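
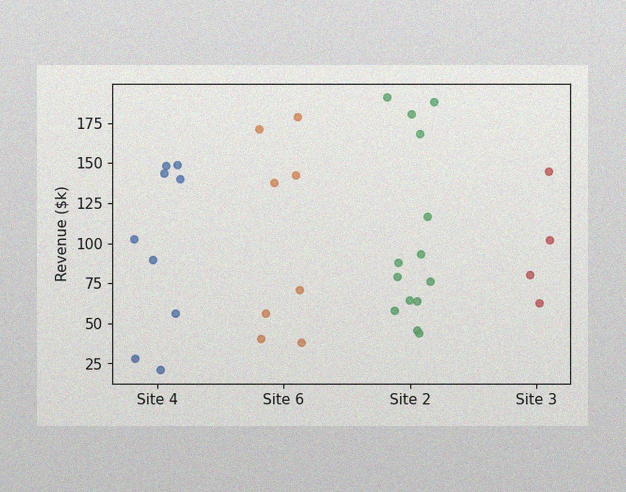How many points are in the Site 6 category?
8

The image has some photo noise and uneven lighting. Counting the markers in the Site 6 column gives 8.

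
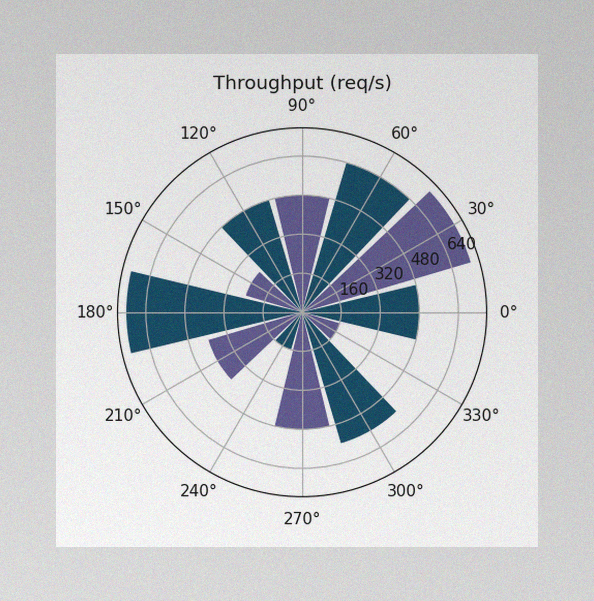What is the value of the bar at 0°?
The image has some photo noise and uneven lighting. The bar at 0° reaches 480req/s on the radial axis.

480req/s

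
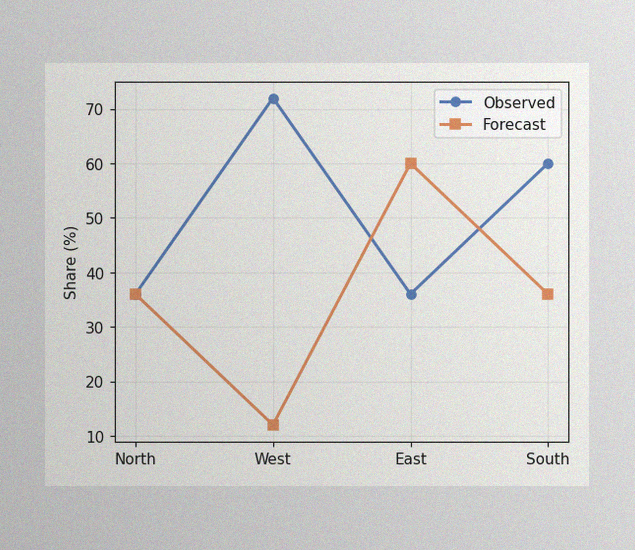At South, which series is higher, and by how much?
Observed, by 24%

The image has some photo noise and uneven lighting. At South, Observed sits above the other line by 24%.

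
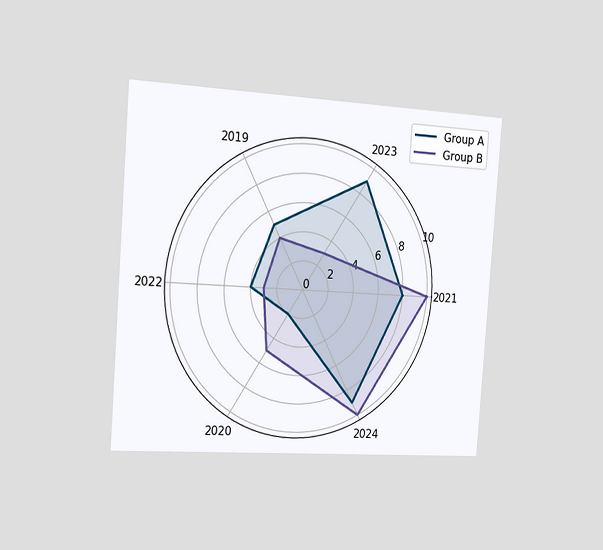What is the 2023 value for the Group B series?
3

The chart is tilted about 4° clockwise and viewed slightly from the left. On the 2023 axis, Group B reaches 3.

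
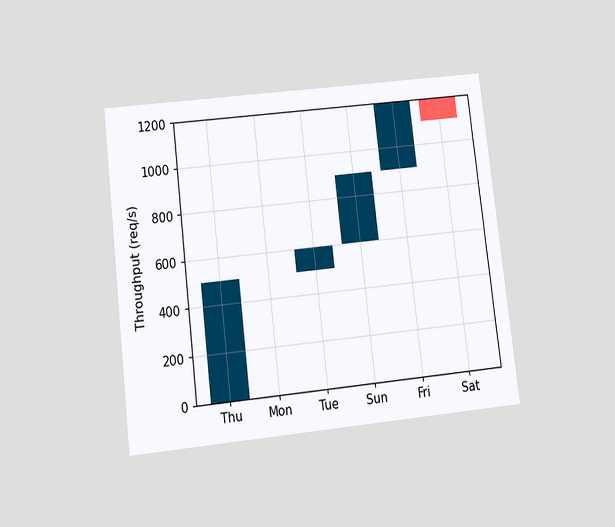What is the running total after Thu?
The chart is tilted about 7° counter-clockwise and viewed slightly from below. After Thu the running total reaches 500req/s.

500req/s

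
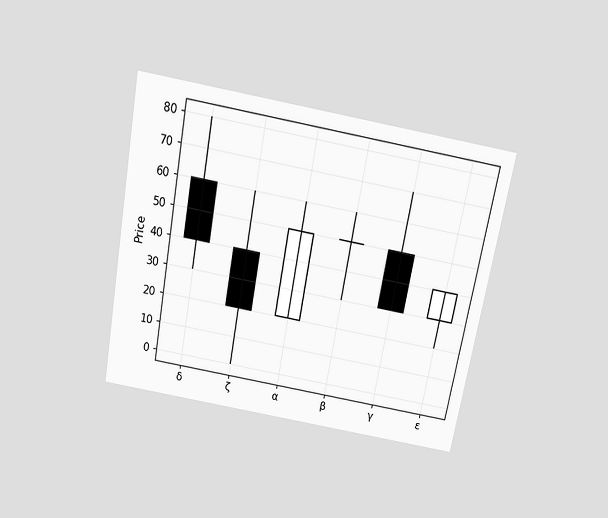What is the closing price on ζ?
20

The chart is tilted about 10° clockwise and viewed slightly from above. The ζ candle closes at 20.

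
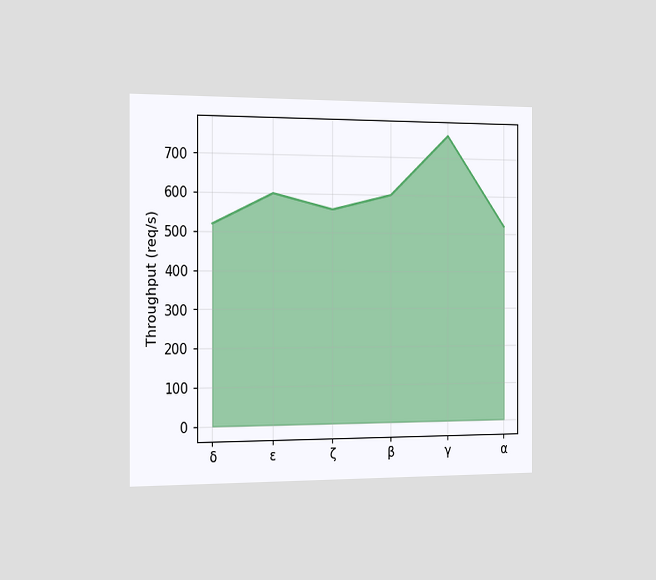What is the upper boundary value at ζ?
The chart is viewed slightly from the left. At ζ the upper boundary is at 560req/s.

560req/s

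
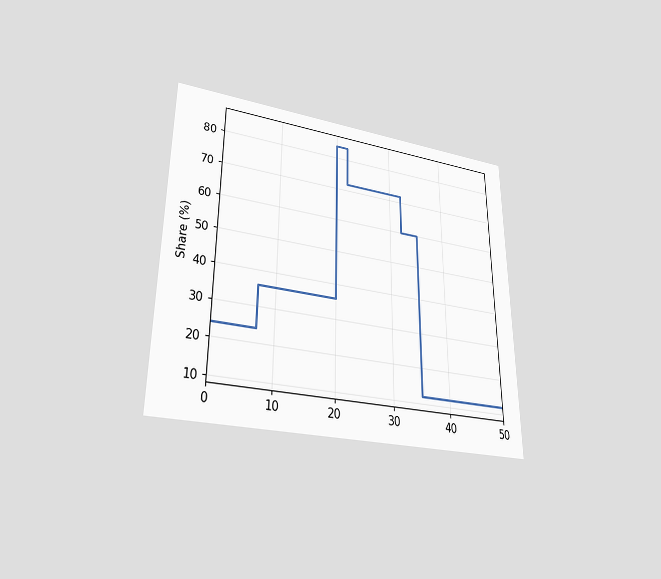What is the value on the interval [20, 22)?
The chart is viewed slightly from below. On [20, 22) the step sits at 84%.

84%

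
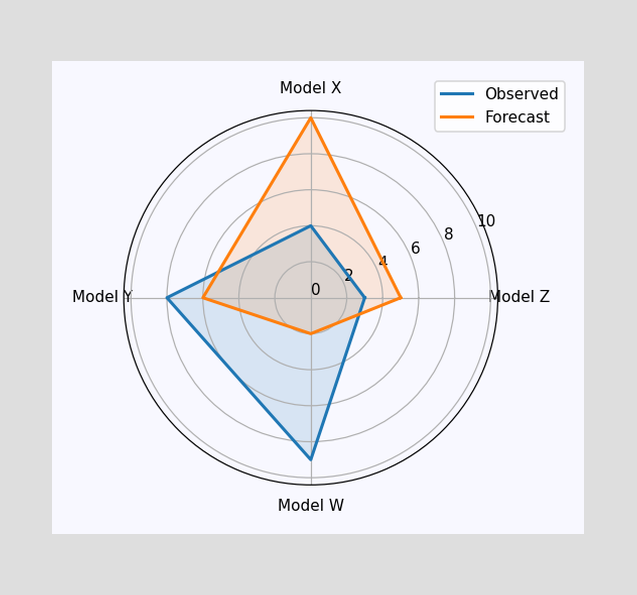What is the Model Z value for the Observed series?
3

On the Model Z axis, Observed reaches 3.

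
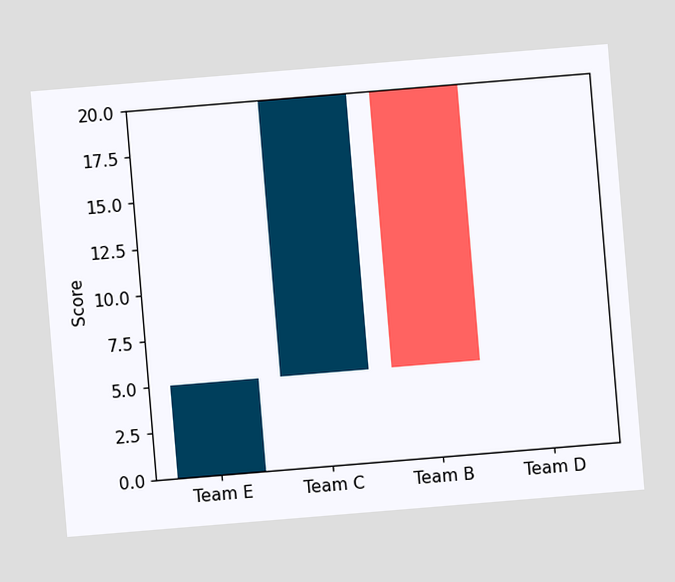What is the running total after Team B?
The chart is tilted about 5° counter-clockwise. After Team B the running total reaches 5.

5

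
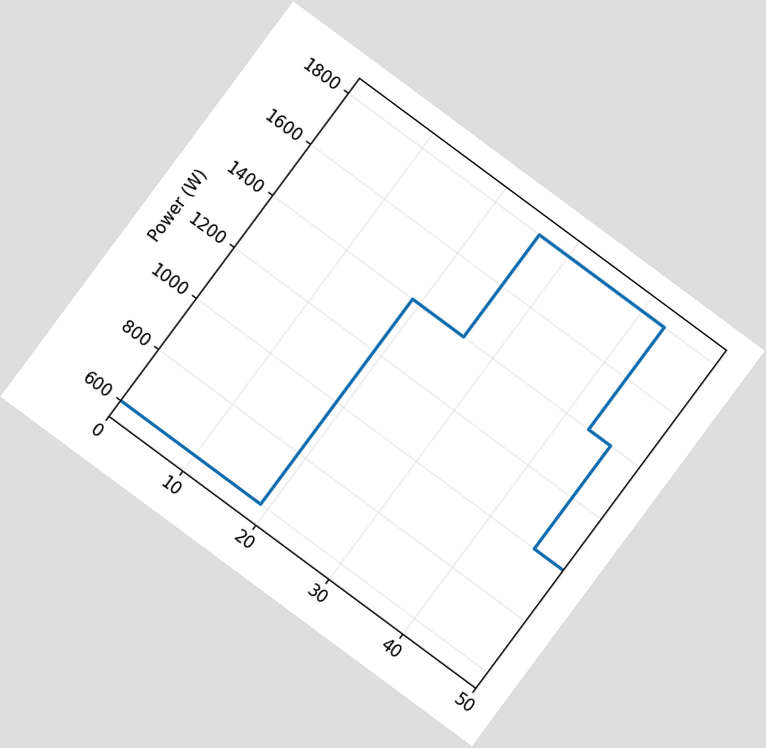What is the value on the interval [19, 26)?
The chart is tilted about 37° clockwise. On [19, 26) the step sits at 1400W.

1400W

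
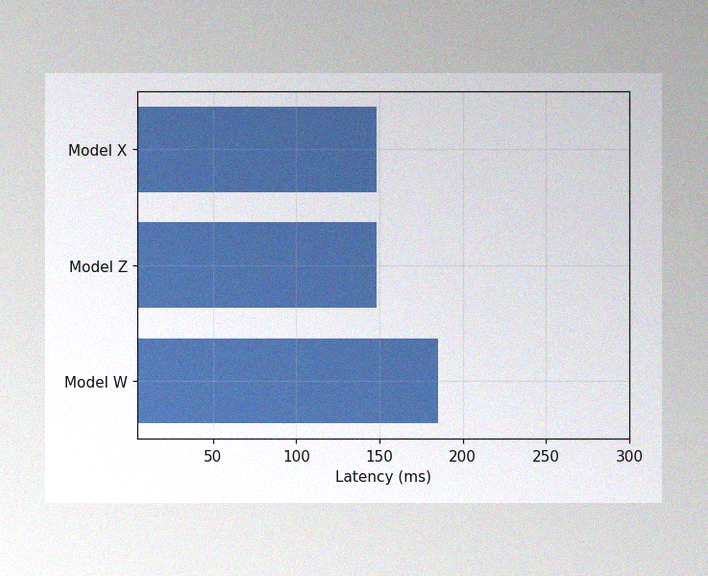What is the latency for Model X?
The image has some photo noise and uneven lighting. Reading along the chart's x-axis, the Model X bar reaches 148ms.

148ms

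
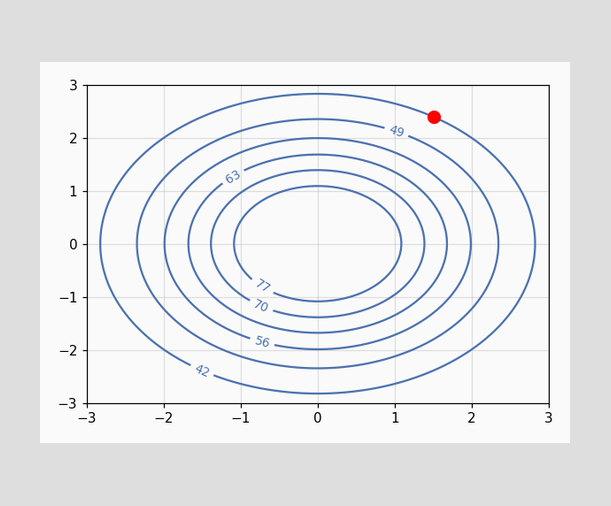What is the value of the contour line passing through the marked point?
42

The marked point sits on the contour labelled 42.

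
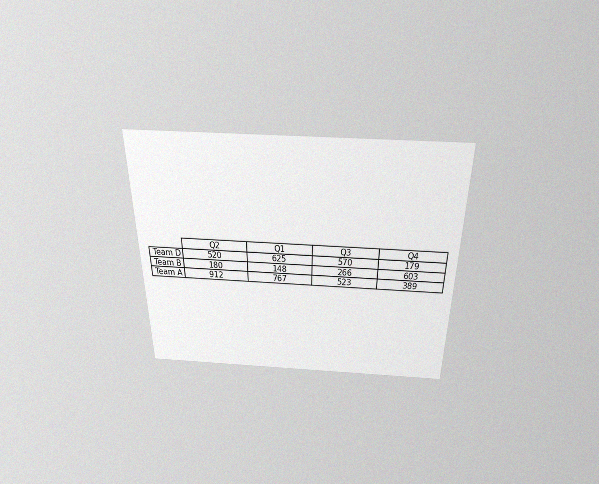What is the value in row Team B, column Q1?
The chart is viewed slightly from above, with some photo noise. The (Team B, Q1) cell reads 148.

148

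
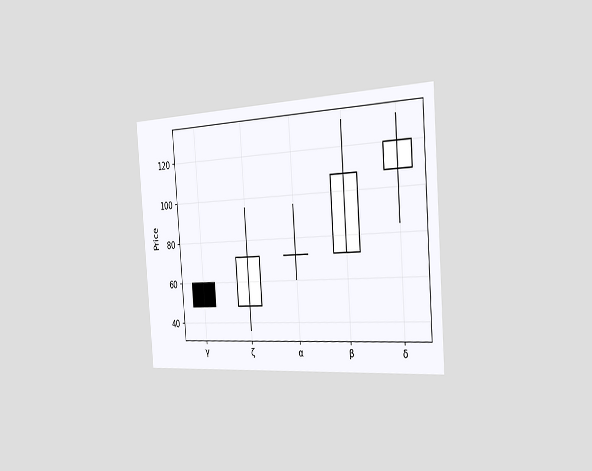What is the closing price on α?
The chart is tilted about 4° counter-clockwise and viewed slightly from the right. The α candle closes at 72.

72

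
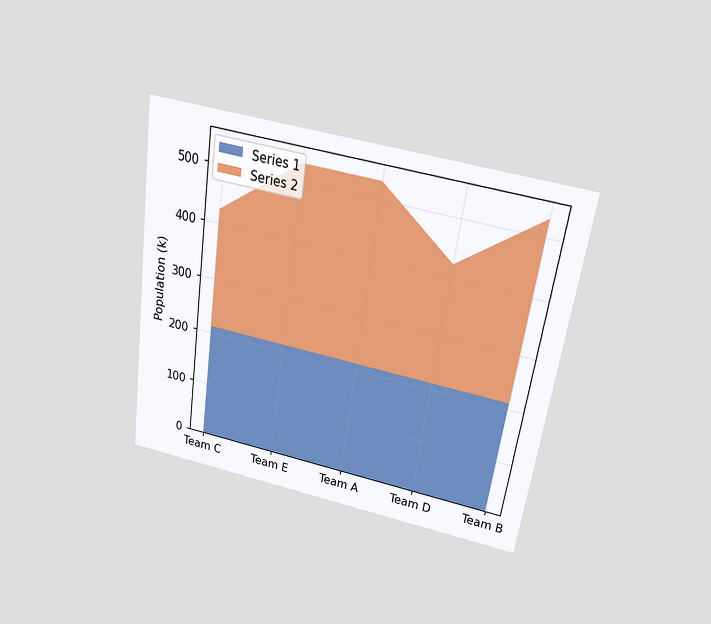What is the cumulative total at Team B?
530k

The chart is tilted about 8° clockwise and viewed slightly from above. The stacked total at Team B reaches 530k.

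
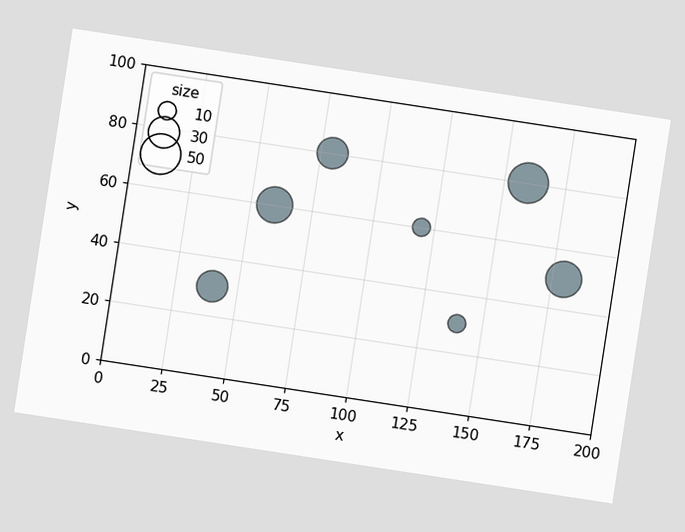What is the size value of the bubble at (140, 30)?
10

The chart is tilted about 9° clockwise. Matching the bubble at (140, 30) against the size legend gives 10.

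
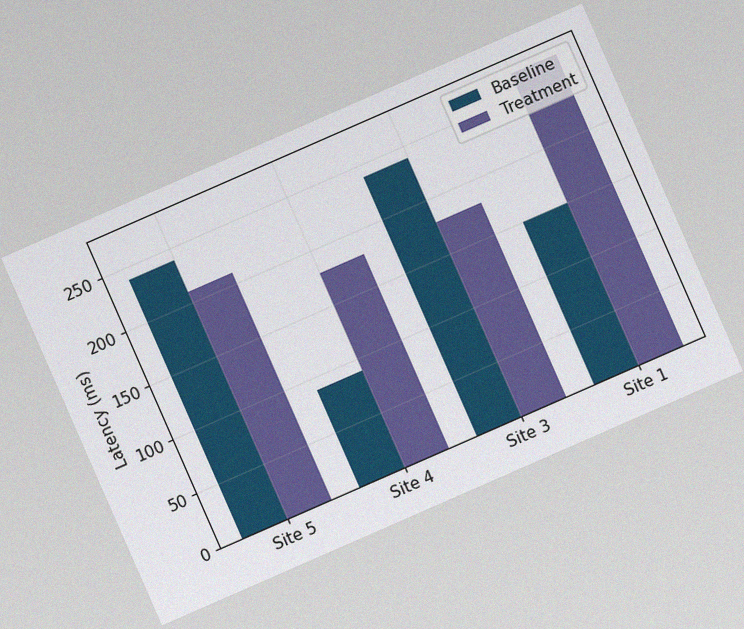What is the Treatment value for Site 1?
The chart is tilted about 24° counter-clockwise, with some photo noise. The Treatment bar at Site 1 reaches 270ms on the y-axis.

270ms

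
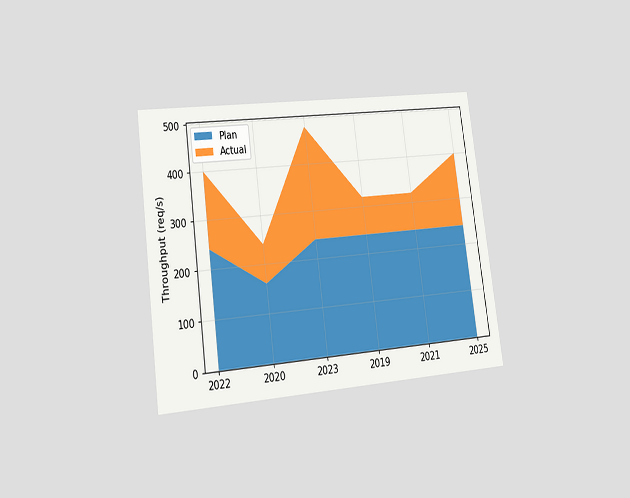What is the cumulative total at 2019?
320req/s

The chart is tilted about 8° counter-clockwise and viewed slightly from the left. The stacked total at 2019 reaches 320req/s.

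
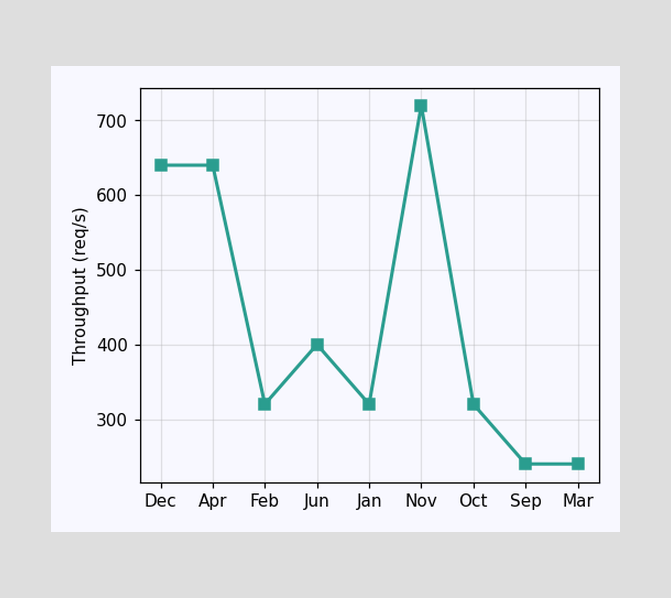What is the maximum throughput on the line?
720req/s

The highest point is at Nov, and reading across to the y-axis gives 720req/s.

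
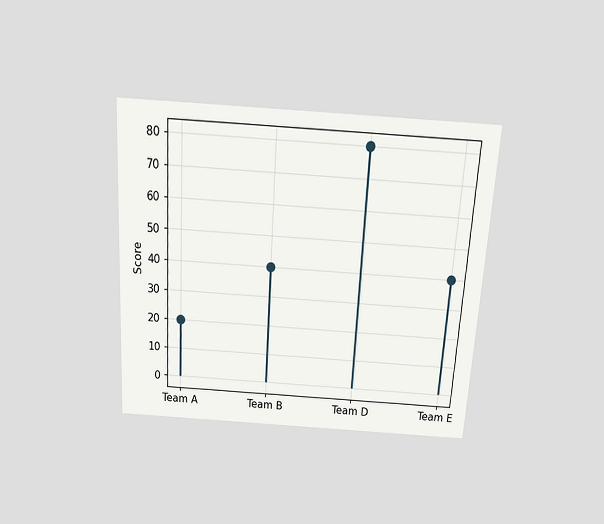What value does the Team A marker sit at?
The chart is tilted about 3° clockwise and viewed slightly from above. The Team A marker sits at 20.

20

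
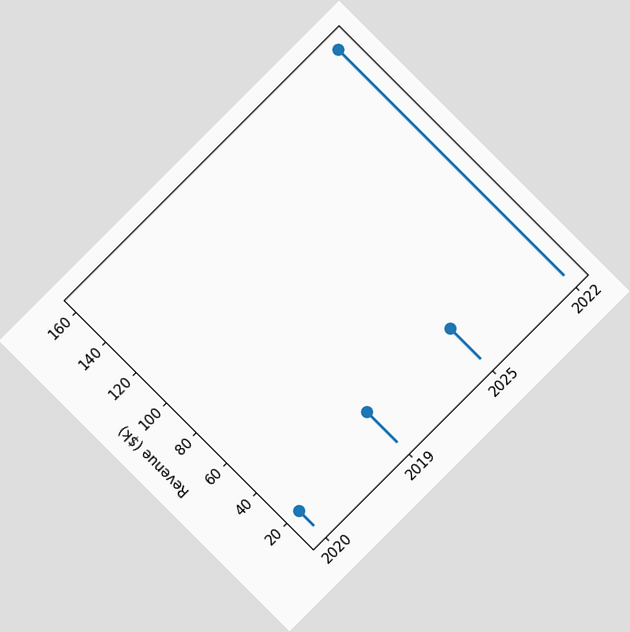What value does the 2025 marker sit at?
The chart is tilted about 45° counter-clockwise. The 2025 marker sits at $30k.

$30k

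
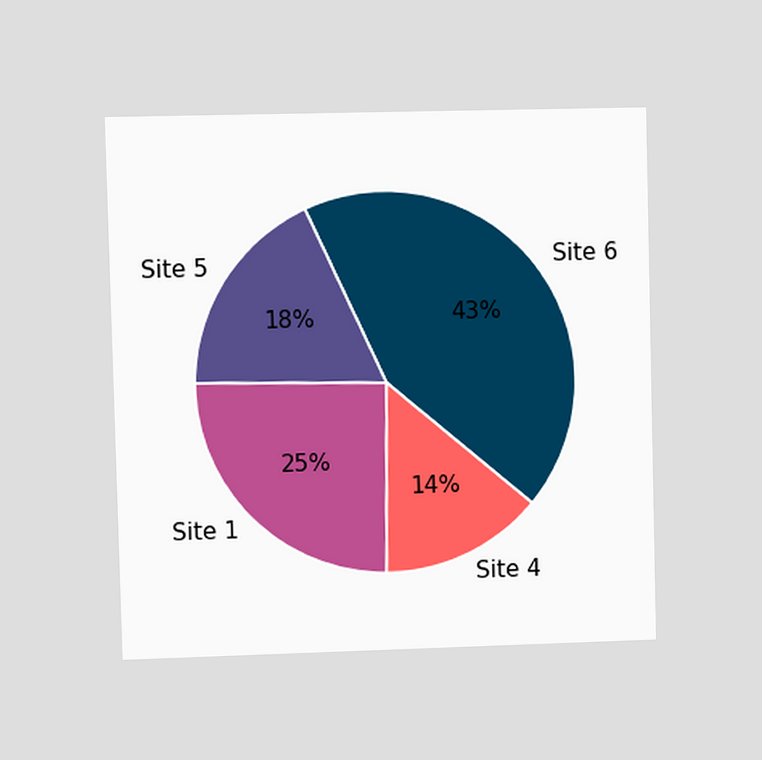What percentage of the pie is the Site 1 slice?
The chart is viewed at a slight angle. The Site 1 slice takes up 25% of the pie.

25%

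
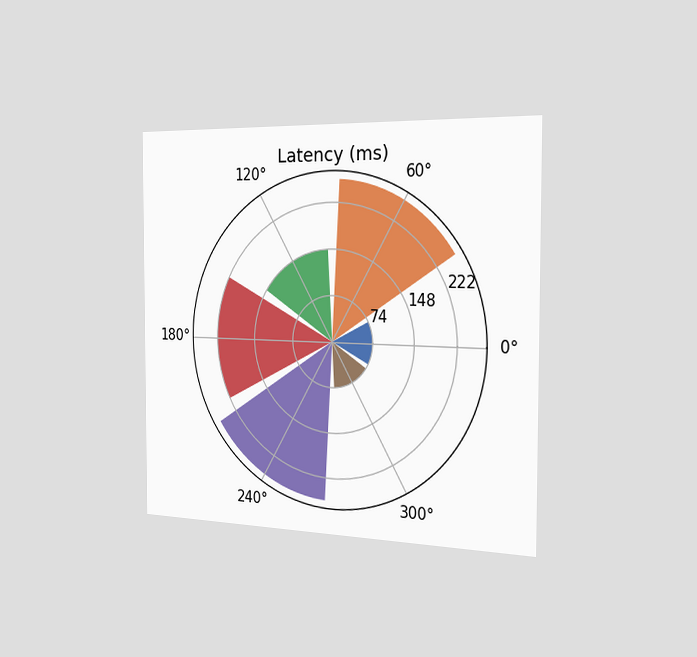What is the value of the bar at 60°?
The chart is viewed slightly from the right. The bar at 60° reaches 259ms on the radial axis.

259ms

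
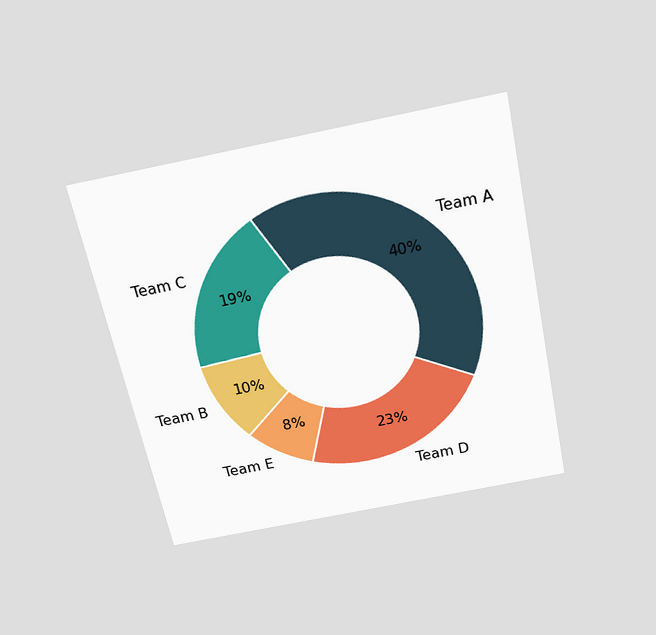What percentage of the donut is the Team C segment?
The chart is tilted about 12° counter-clockwise and viewed slightly from above. The Team C segment takes up 19% of the ring.

19%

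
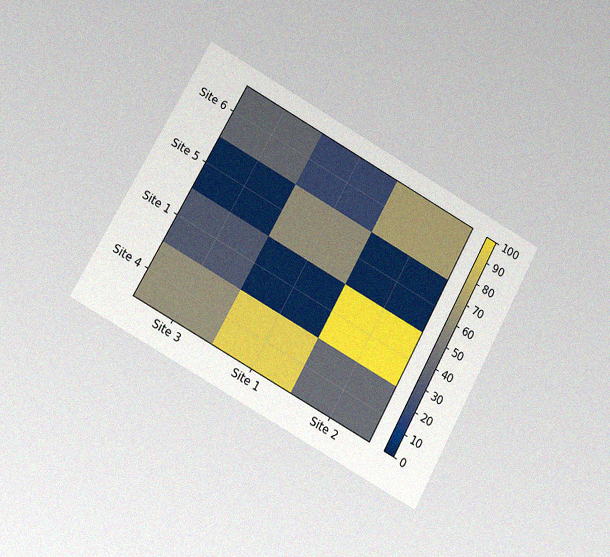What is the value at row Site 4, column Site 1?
The chart is tilted about 29° clockwise and viewed at a slight angle, with some photo noise. Matching cell (Site 4, Site 1) against the colorbar gives 90.

90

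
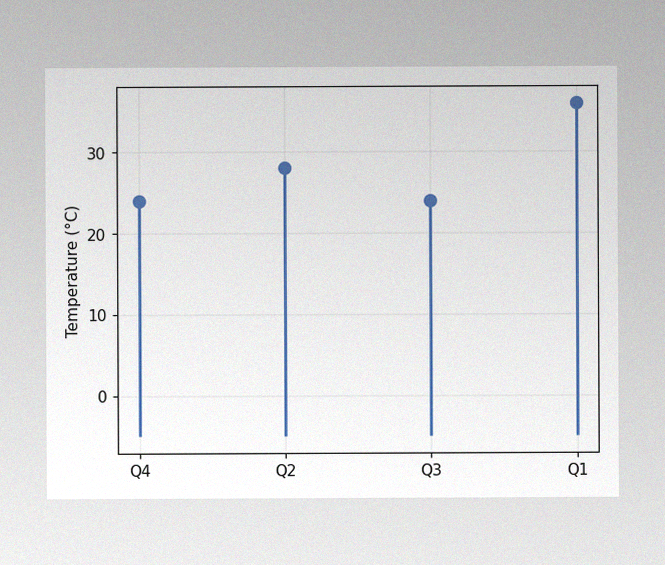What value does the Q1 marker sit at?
36°C

The image has some photo noise and uneven lighting. The Q1 marker sits at 36°C.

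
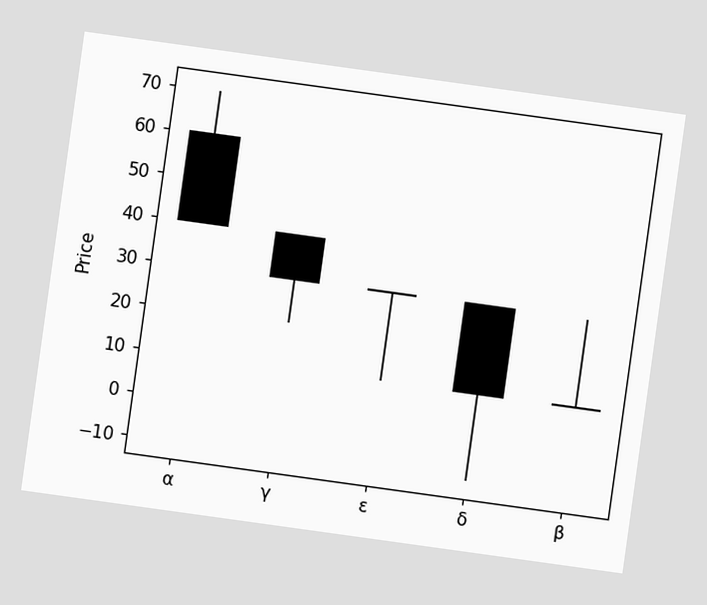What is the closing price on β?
10

The chart is tilted about 8° clockwise. The β candle closes at 10.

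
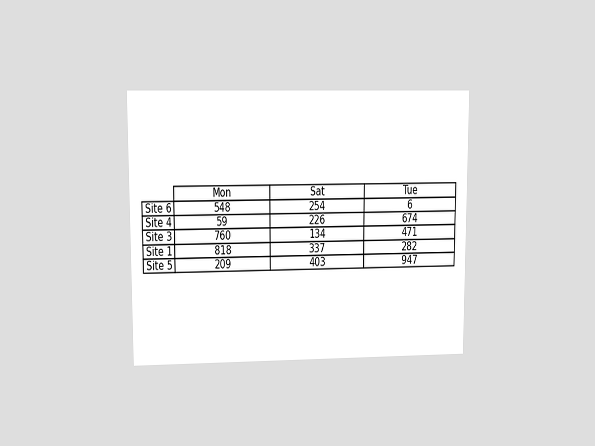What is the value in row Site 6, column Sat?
254

The chart is viewed at a slight angle. The (Site 6, Sat) cell reads 254.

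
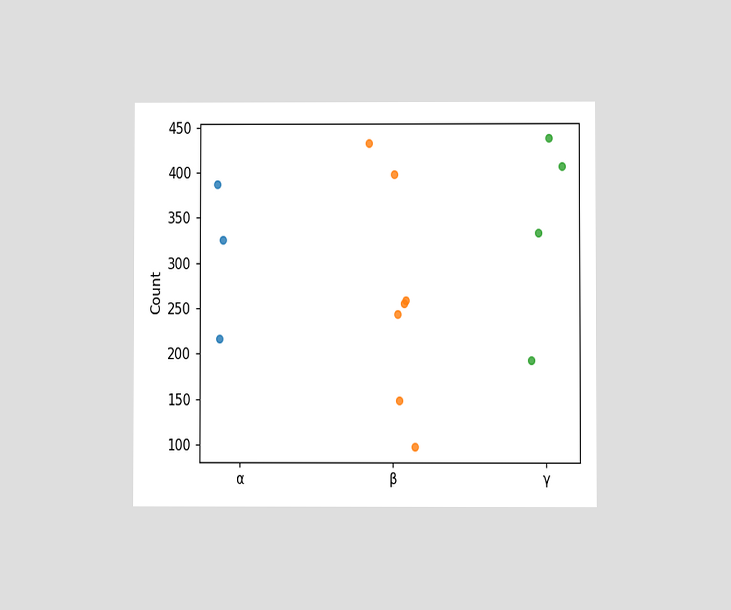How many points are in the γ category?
4

The chart is viewed at a slight angle. Counting the markers in the γ column gives 4.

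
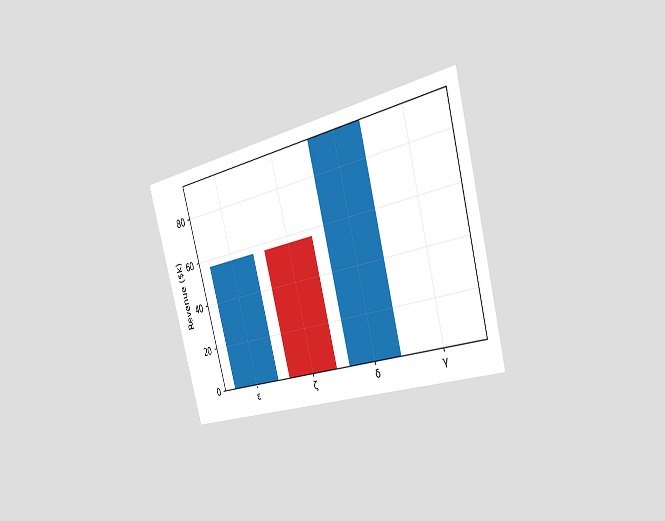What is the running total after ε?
$57k

The chart is tilted about 15° counter-clockwise and viewed slightly from the right. After ε the running total reaches $57k.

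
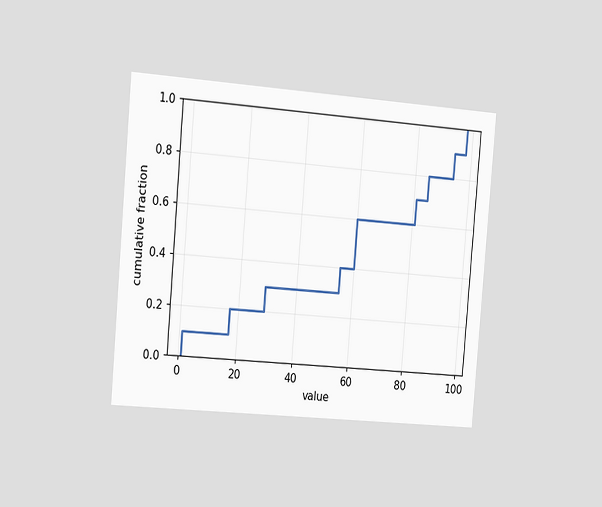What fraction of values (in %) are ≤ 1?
10%

The chart is tilted about 5° clockwise and viewed slightly from the left. At x=1 the ECDF step is at 10%.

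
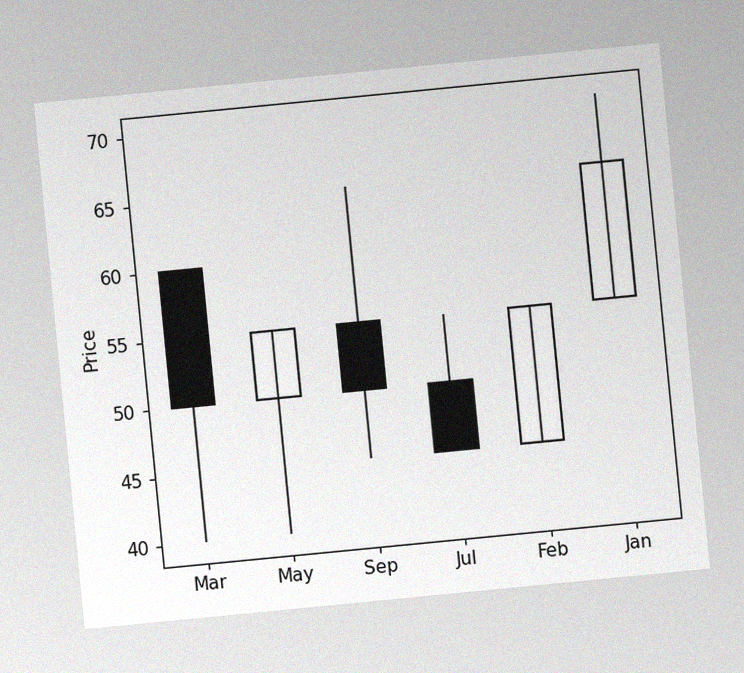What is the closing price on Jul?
45

The chart is tilted about 6° counter-clockwise, with some photo noise. The Jul candle closes at 45.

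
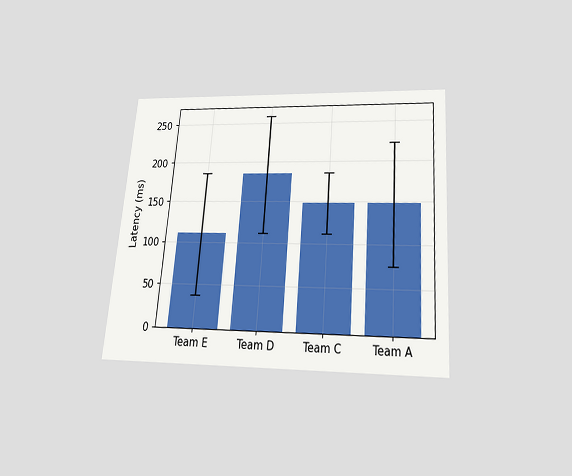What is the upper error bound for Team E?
The chart is tilted about 4° clockwise and viewed slightly from below. The Team E bar's upper whisker reaches 185ms.

185ms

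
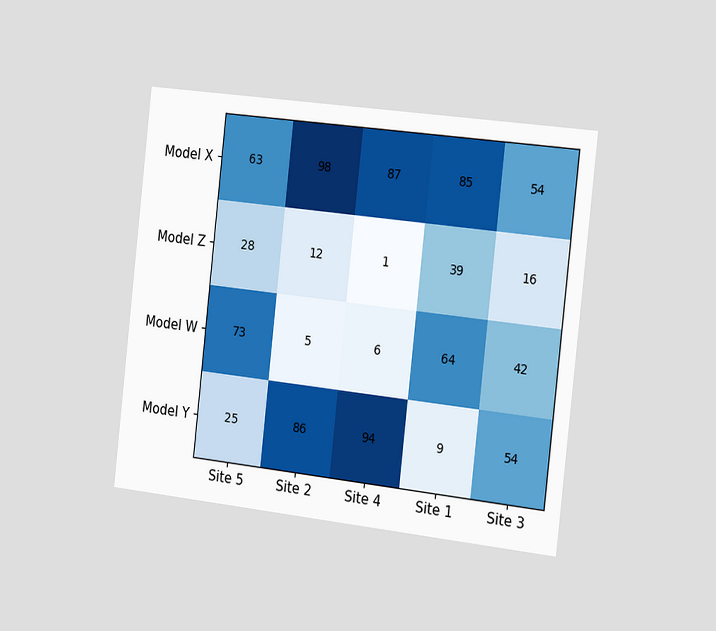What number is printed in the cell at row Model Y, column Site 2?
86

The chart is tilted about 6° clockwise and viewed slightly from the right. The (Model Y, Site 2) cell reads 86.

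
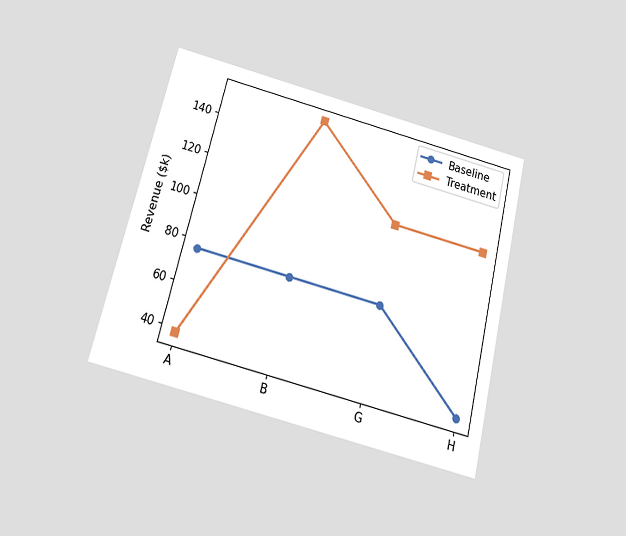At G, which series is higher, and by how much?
The chart is tilted about 14° clockwise and viewed slightly from below. At G, Treatment sits above the other line by $38k.

Treatment, by $38k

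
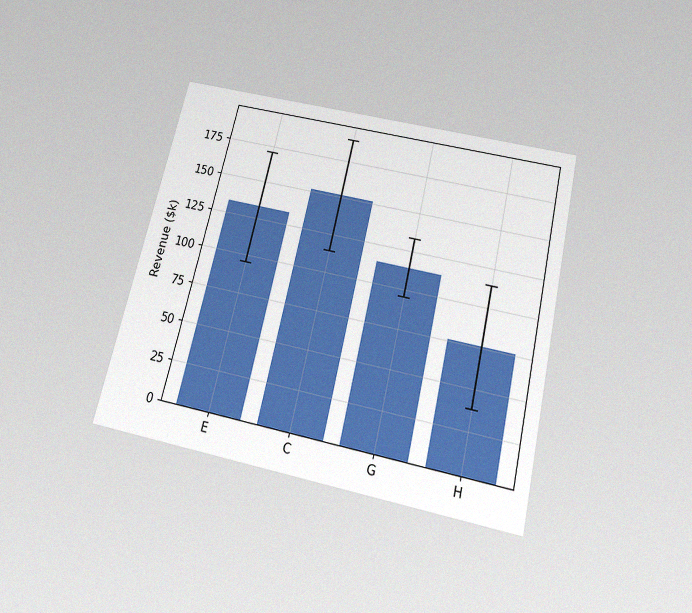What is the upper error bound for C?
The chart is tilted about 13° clockwise and viewed slightly from below, with some photo noise. The C bar's upper whisker reaches $190k.

$190k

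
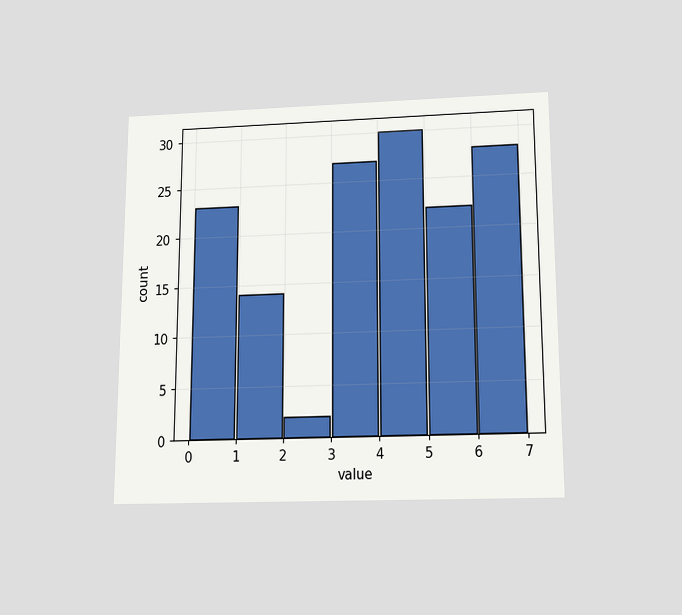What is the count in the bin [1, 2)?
14

The chart is viewed slightly from below. The [1, 2) bin has height 14.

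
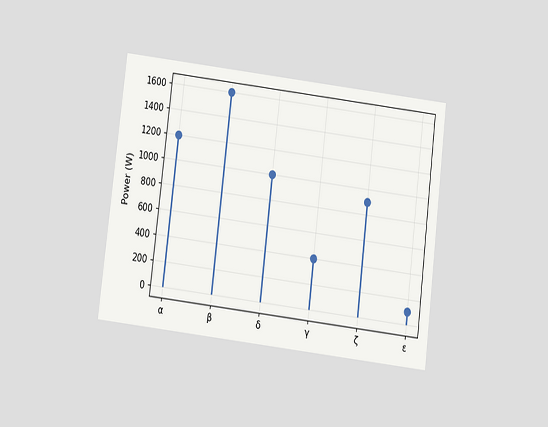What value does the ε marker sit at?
The chart is tilted about 7° clockwise and viewed slightly from below. The ε marker sits at 100W.

100W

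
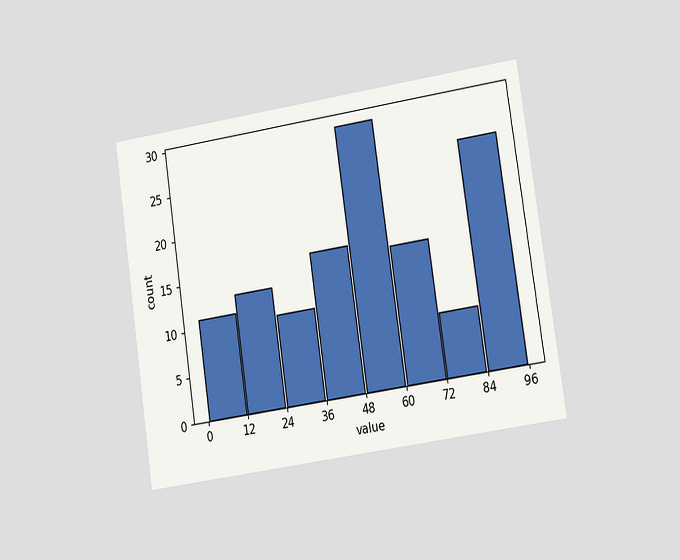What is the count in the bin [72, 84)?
The chart is tilted about 8° counter-clockwise and viewed at a slight angle. The [72, 84) bin has height 7.

7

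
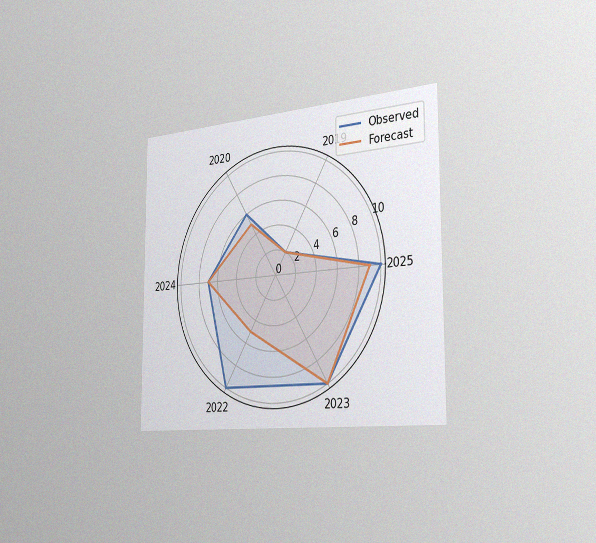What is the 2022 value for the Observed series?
The chart is viewed slightly from the right, with some photo noise. On the 2022 axis, Observed reaches 10.

10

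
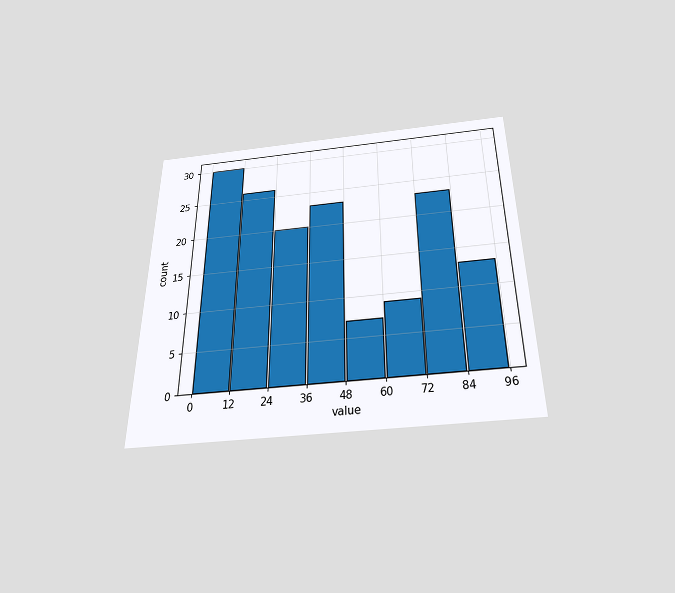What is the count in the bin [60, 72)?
9

The chart is viewed slightly from below. The [60, 72) bin has height 9.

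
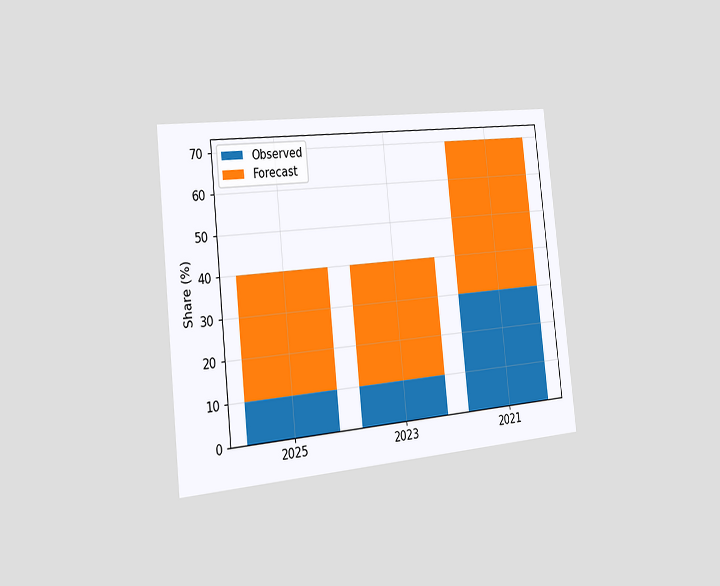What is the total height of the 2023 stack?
40%

The chart is tilted about 6° counter-clockwise and viewed slightly from the left. The 2023 stack's top reaches 40% on the y-axis.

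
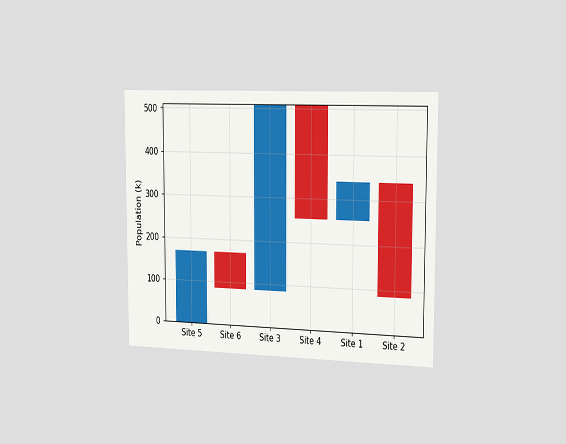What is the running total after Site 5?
The chart is viewed slightly from the right. After Site 5 the running total reaches 170k.

170k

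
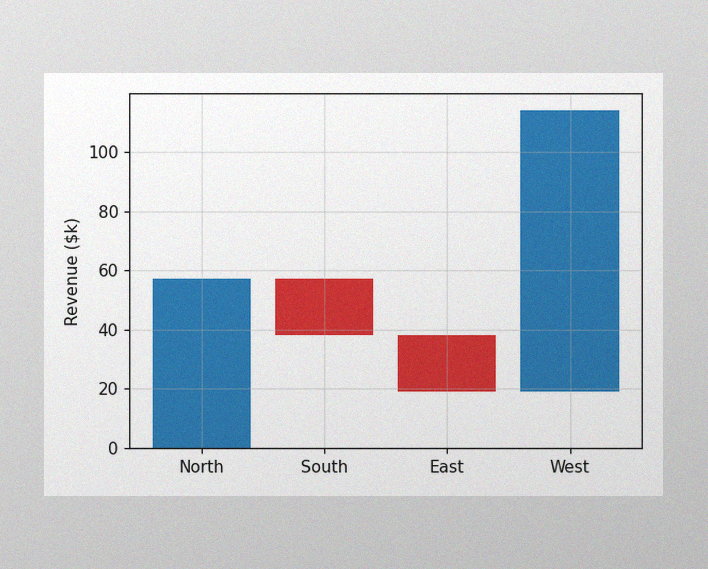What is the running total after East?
$19k

The image has some photo noise and uneven lighting. After East the running total reaches $19k.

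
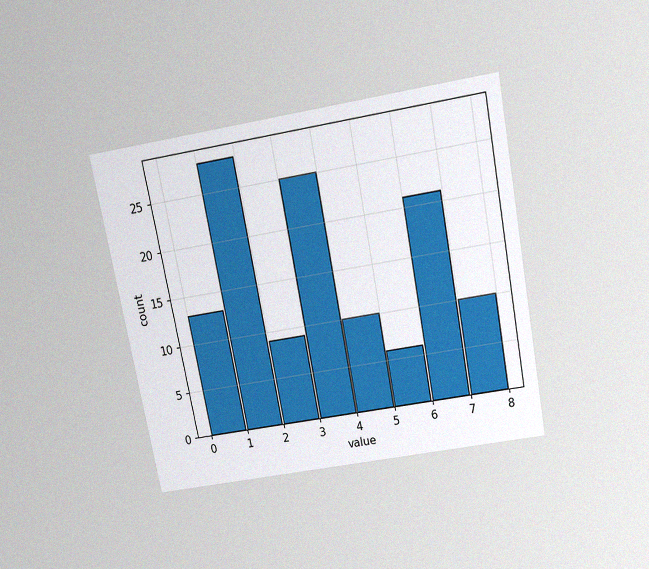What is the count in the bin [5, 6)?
6

The chart is tilted about 11° counter-clockwise and viewed slightly from above, with some photo noise. The [5, 6) bin has height 6.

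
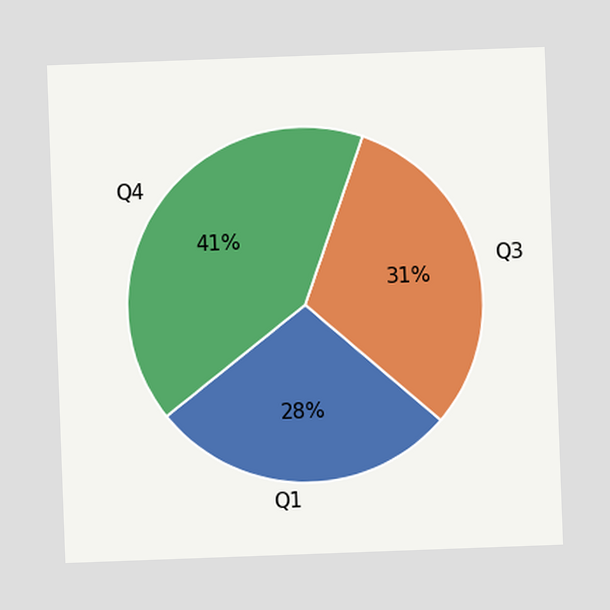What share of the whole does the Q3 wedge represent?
The chart is tilted about 2° counter-clockwise. The Q3 slice takes up 31% of the pie.

31%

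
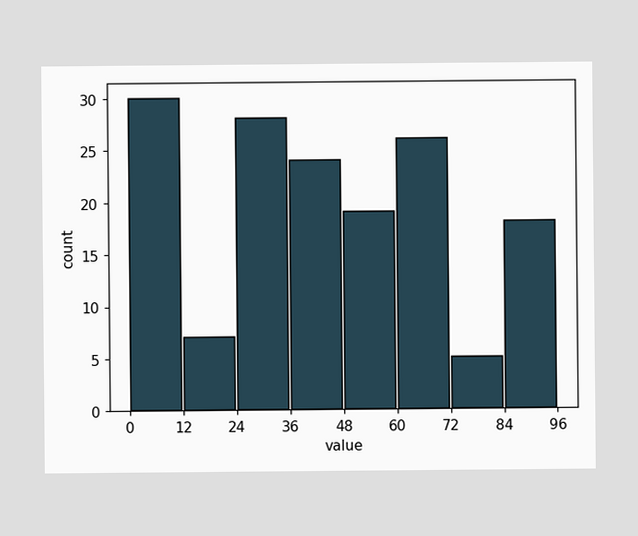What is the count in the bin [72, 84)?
5

The [72, 84) bin has height 5.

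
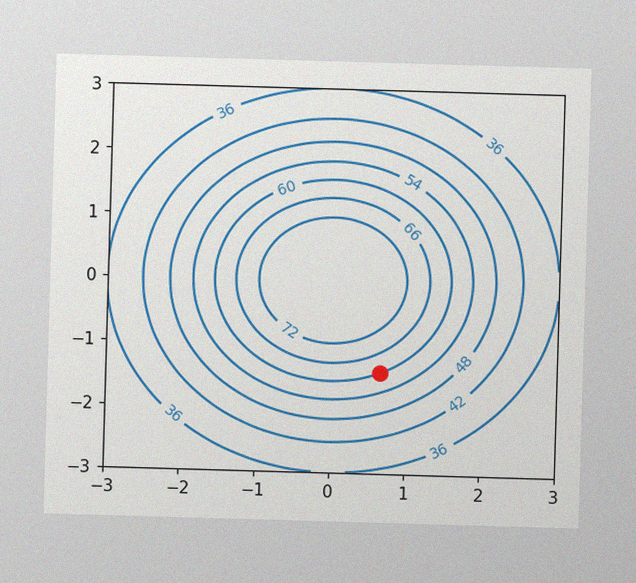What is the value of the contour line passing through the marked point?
60

The image has some photo noise and uneven lighting. The marked point sits on the contour labelled 60.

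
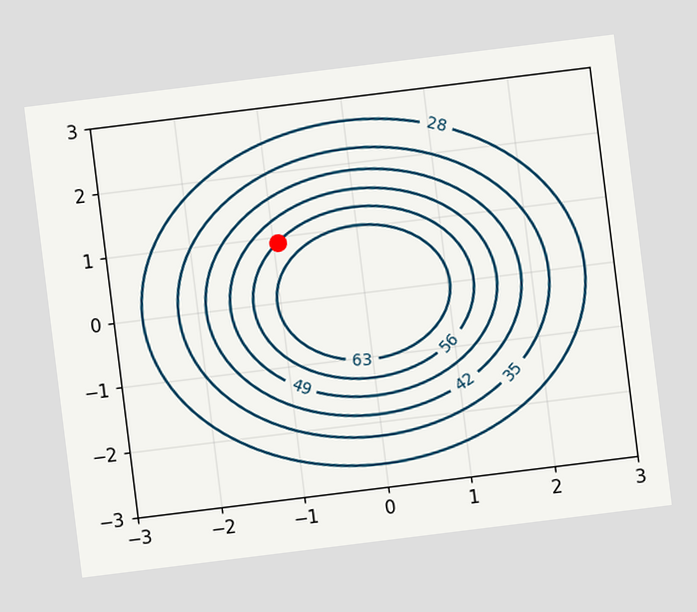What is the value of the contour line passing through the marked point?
The chart is tilted about 7° counter-clockwise. The marked point sits on the contour labelled 56.

56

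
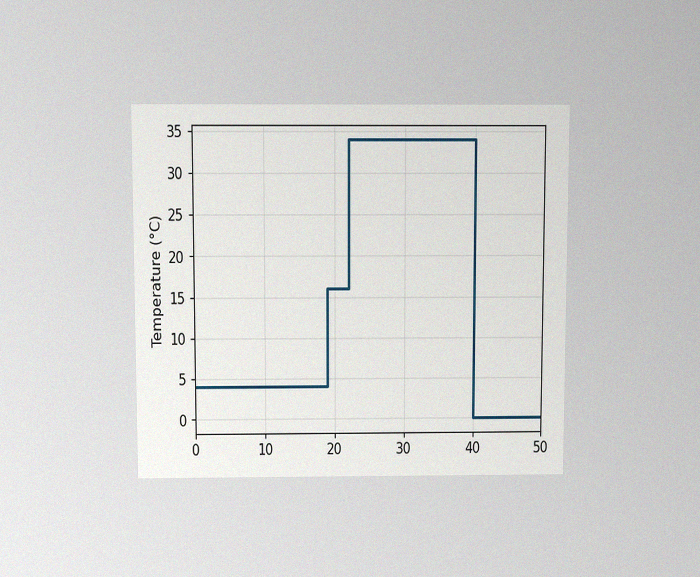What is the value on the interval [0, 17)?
The chart is viewed slightly from above, with some photo noise. On [0, 17) the step sits at 4°C.

4°C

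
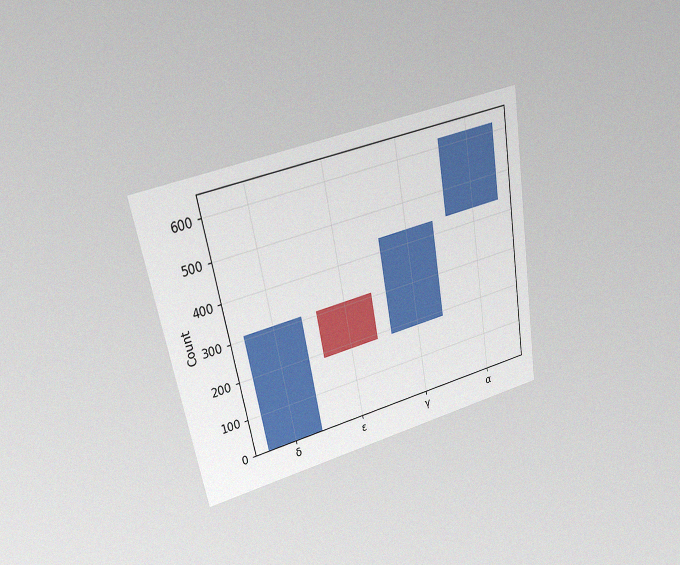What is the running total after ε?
The chart is tilted about 10° counter-clockwise and viewed at a slight angle, with some photo noise. After ε the running total reaches 186.

186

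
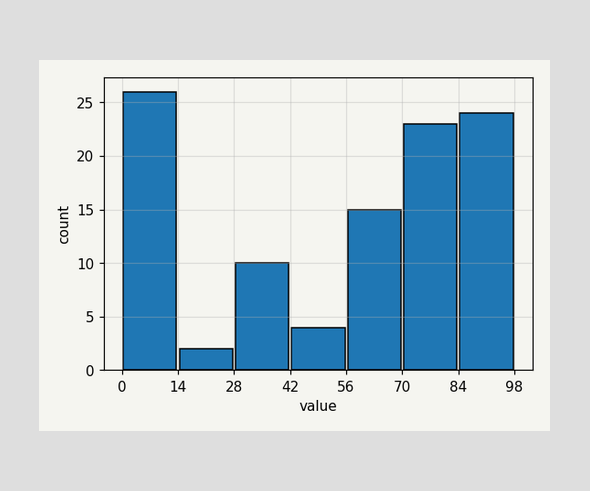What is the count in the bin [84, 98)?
The [84, 98) bin has height 24.

24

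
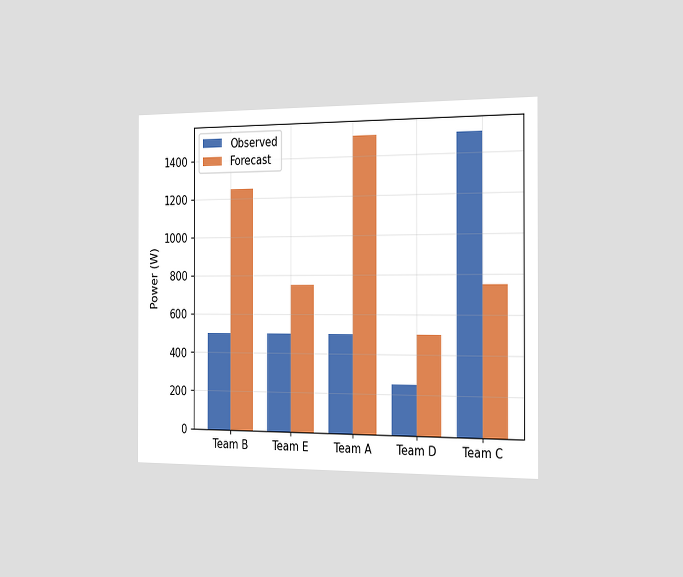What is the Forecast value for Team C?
The chart is viewed slightly from the right. The Forecast bar at Team C reaches 750W on the y-axis.

750W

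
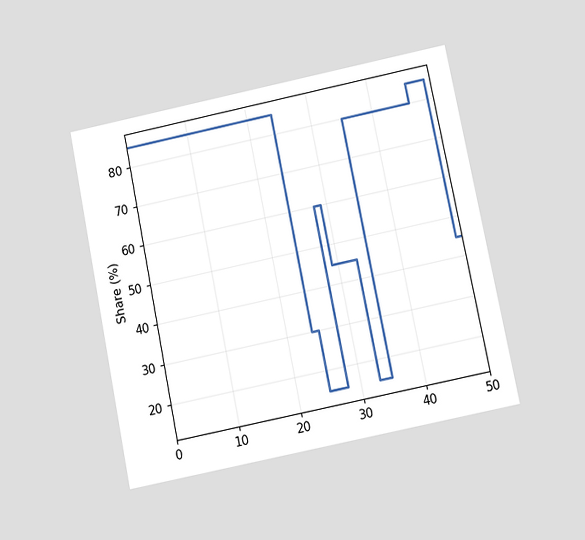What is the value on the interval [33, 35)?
15%

The chart is tilted about 11° counter-clockwise and viewed slightly from below. On [33, 35) the step sits at 15%.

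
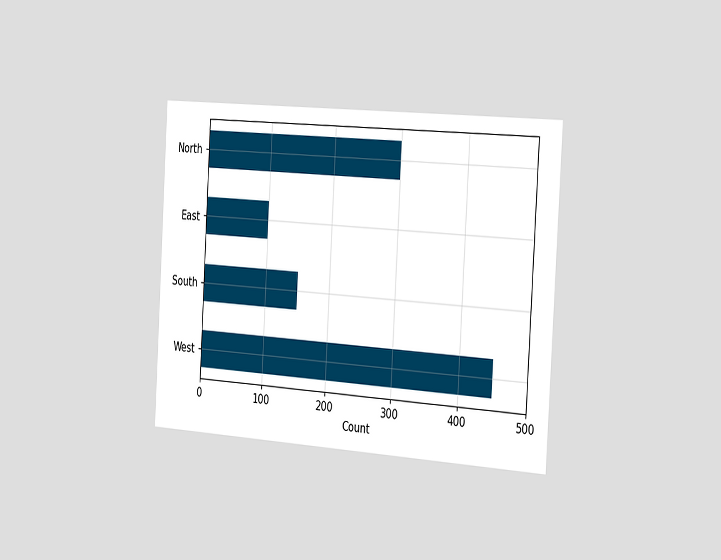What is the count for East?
The chart is tilted about 3° clockwise and viewed slightly from the right. Reading along the chart's x-axis, the East bar reaches 100.

100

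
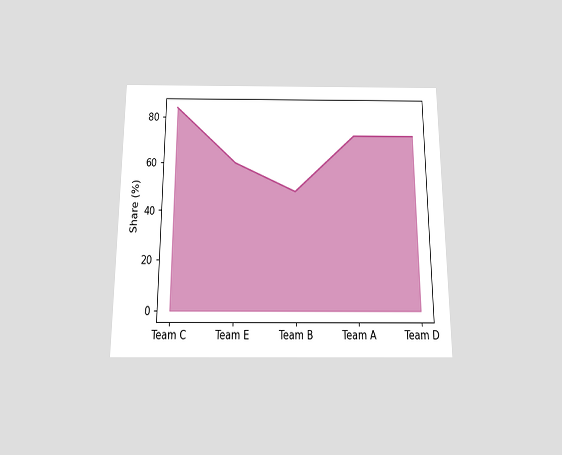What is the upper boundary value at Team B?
The chart is viewed slightly from below. At Team B the upper boundary is at 48%.

48%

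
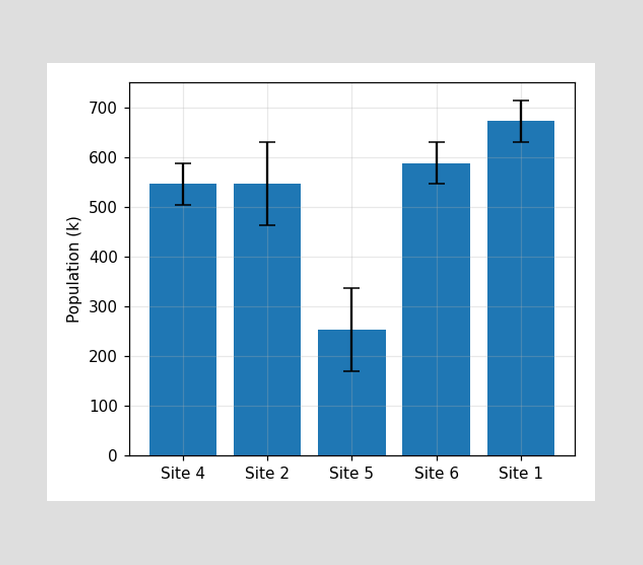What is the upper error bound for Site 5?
The Site 5 bar's upper whisker reaches 336k.

336k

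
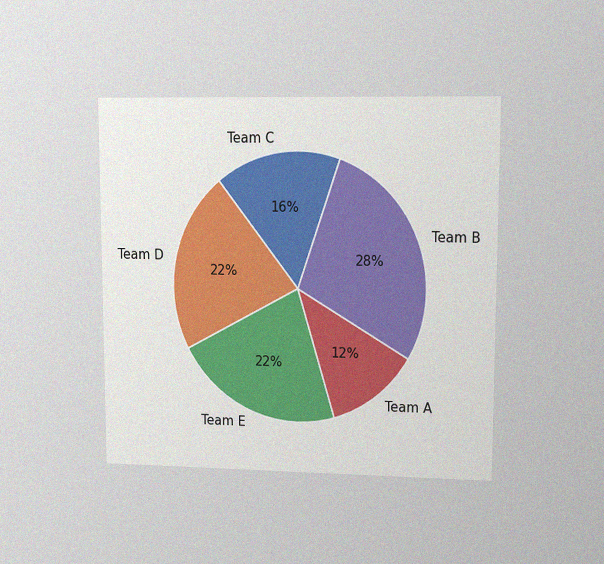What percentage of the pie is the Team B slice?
28%

The chart is viewed at a slight angle, with some photo noise. The Team B slice takes up 28% of the pie.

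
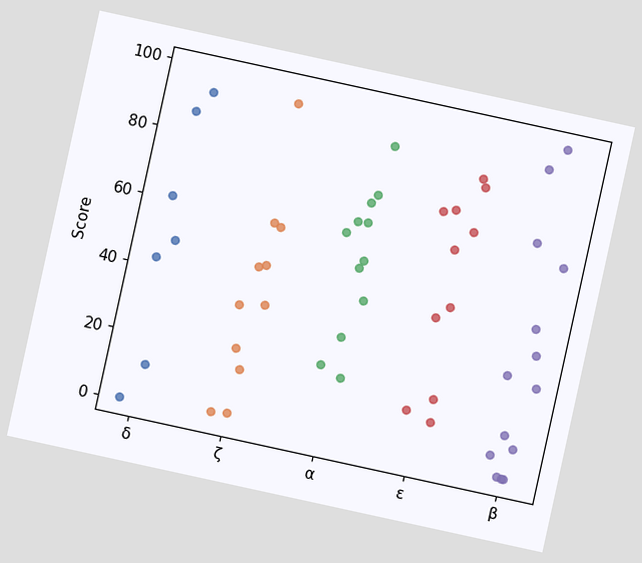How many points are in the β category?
14

The chart is tilted about 12° clockwise. Counting the markers in the β column gives 14.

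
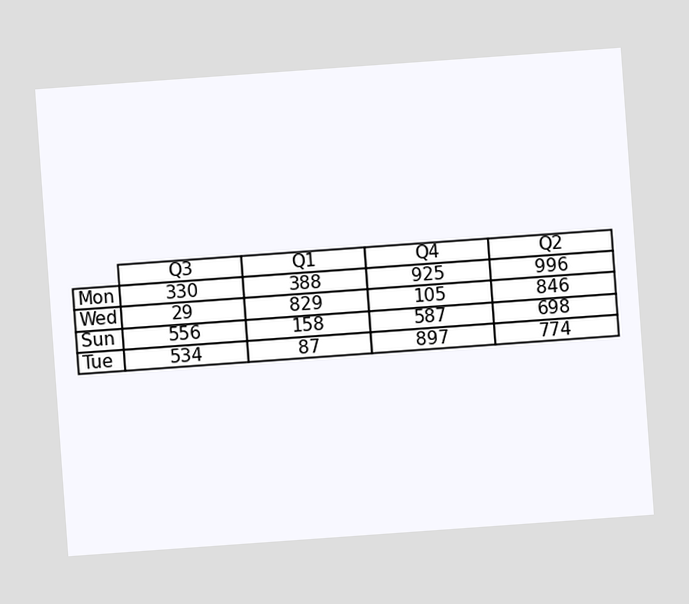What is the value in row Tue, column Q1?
87

The chart is tilted about 4° counter-clockwise. The (Tue, Q1) cell reads 87.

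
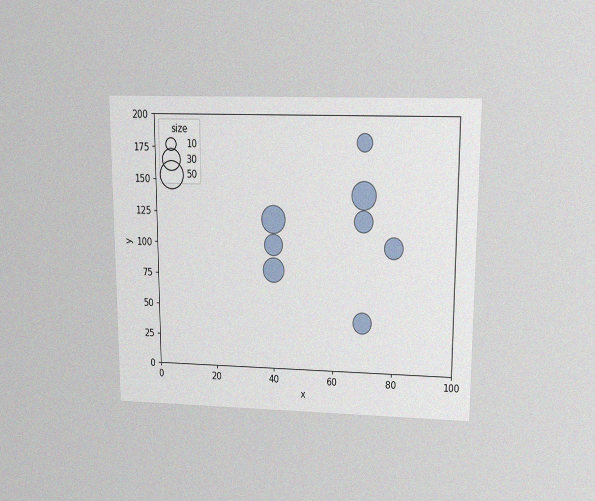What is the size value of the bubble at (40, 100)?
30

The chart is viewed slightly from above, with some photo noise. Matching the bubble at (40, 100) against the size legend gives 30.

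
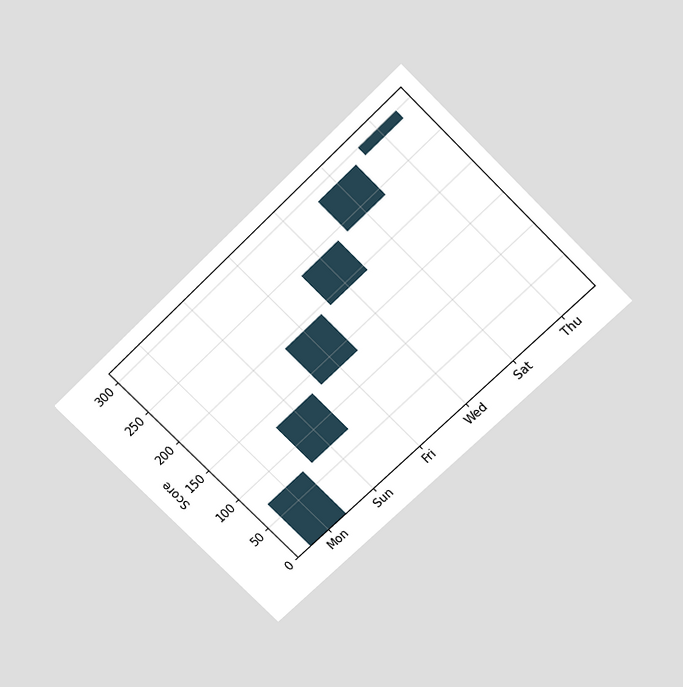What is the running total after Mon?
72

The chart is tilted about 45° counter-clockwise and viewed slightly from above. After Mon the running total reaches 72.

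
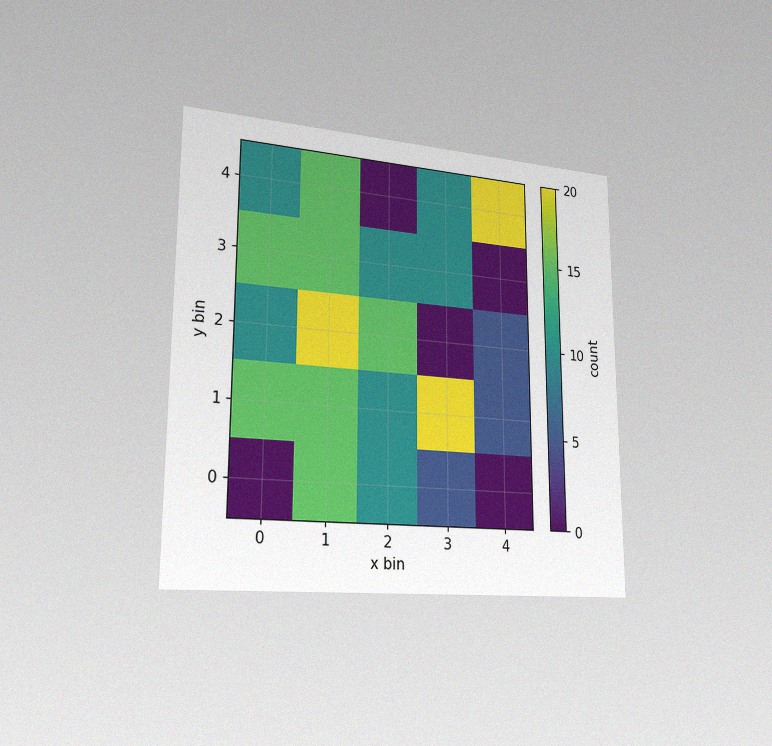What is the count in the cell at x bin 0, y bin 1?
15

The chart is viewed slightly from the left, with some photo noise. Matching the cell (0, 1) against the colorbar gives 15.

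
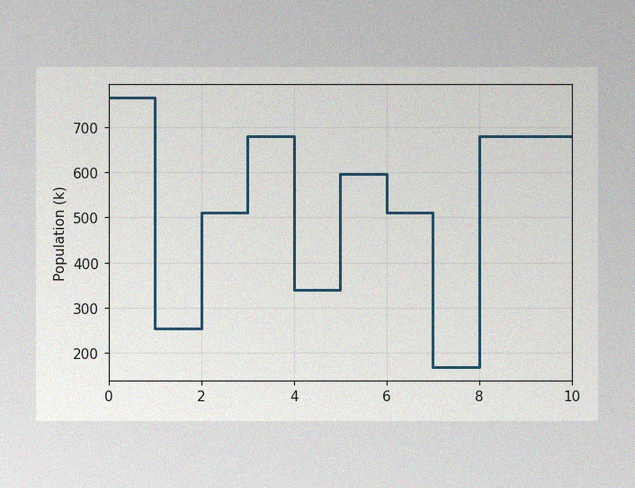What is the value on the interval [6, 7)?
The image has some photo noise and uneven lighting. On [6, 7) the step sits at 510k.

510k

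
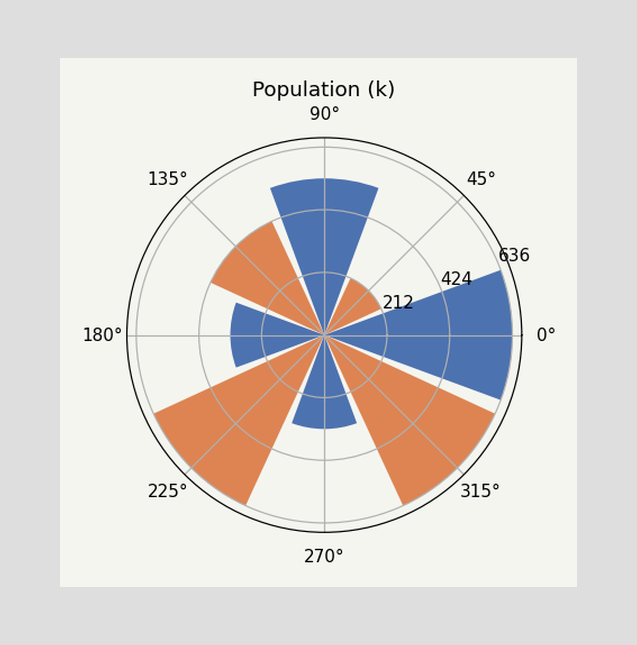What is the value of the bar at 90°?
The bar at 90° reaches 530k on the radial axis.

530k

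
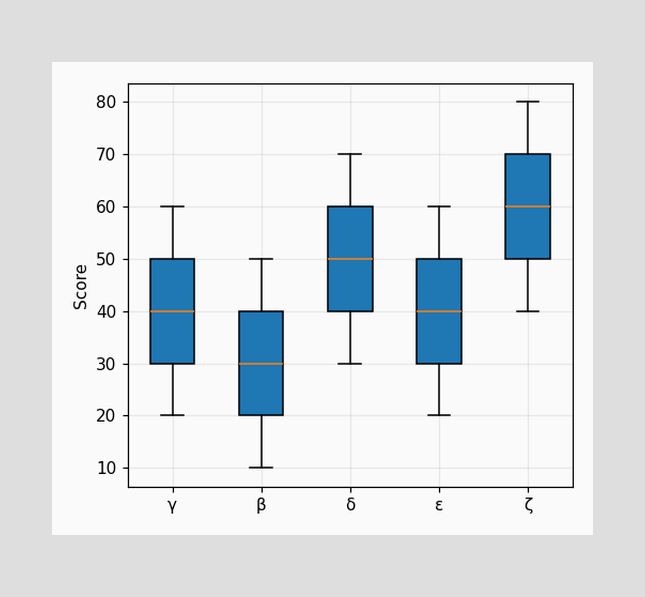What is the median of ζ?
60

The median line in the ζ box sits at 60.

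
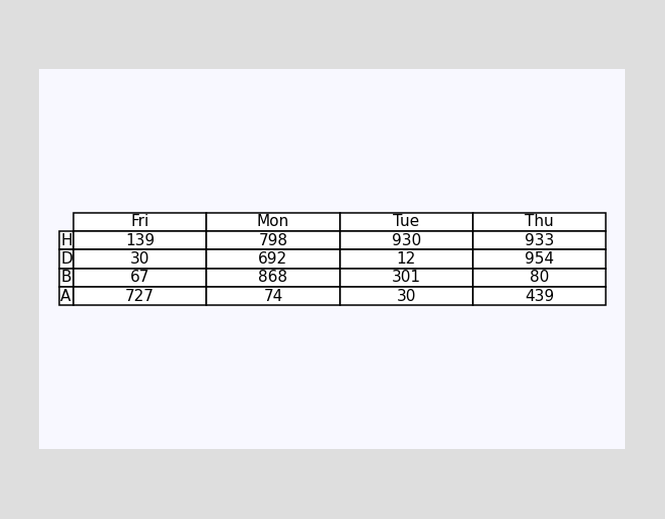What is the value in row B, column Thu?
The (B, Thu) cell reads 80.

80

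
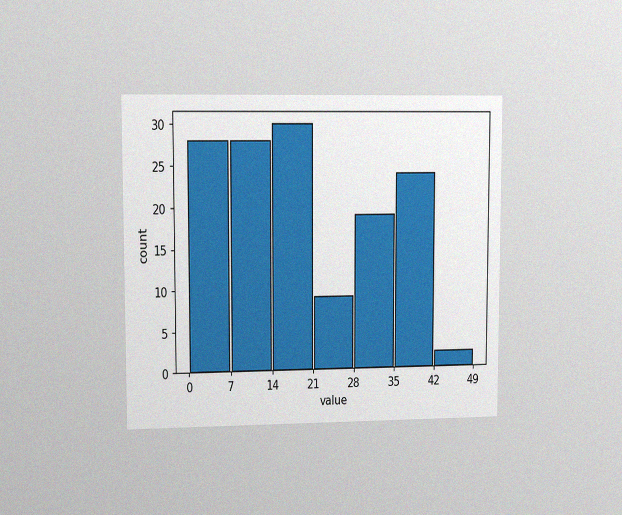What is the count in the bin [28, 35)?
19

The chart is viewed at a slight angle, with some photo noise. The [28, 35) bin has height 19.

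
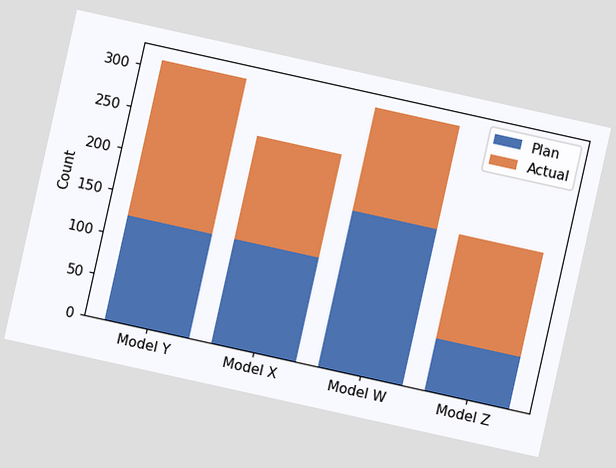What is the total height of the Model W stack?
310

The chart is tilted about 12° clockwise. The Model W stack's top reaches 310 on the y-axis.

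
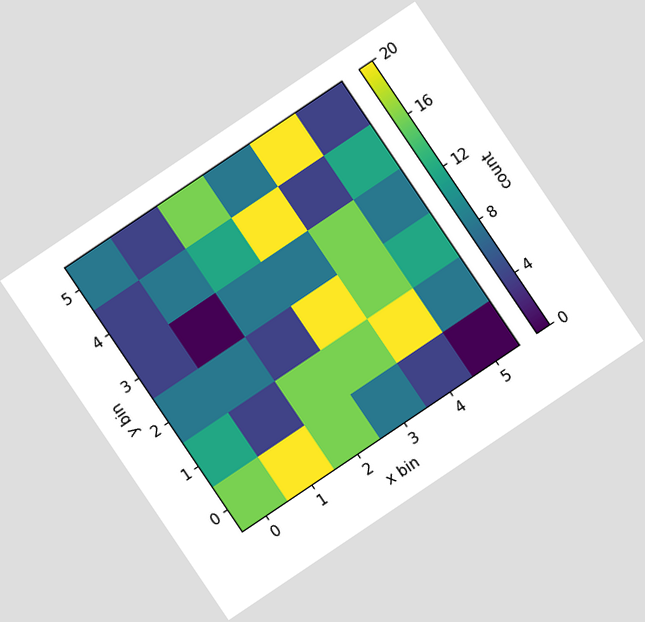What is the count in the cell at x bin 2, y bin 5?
16

The chart is tilted about 34° counter-clockwise. Matching the cell (2, 5) against the colorbar gives 16.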